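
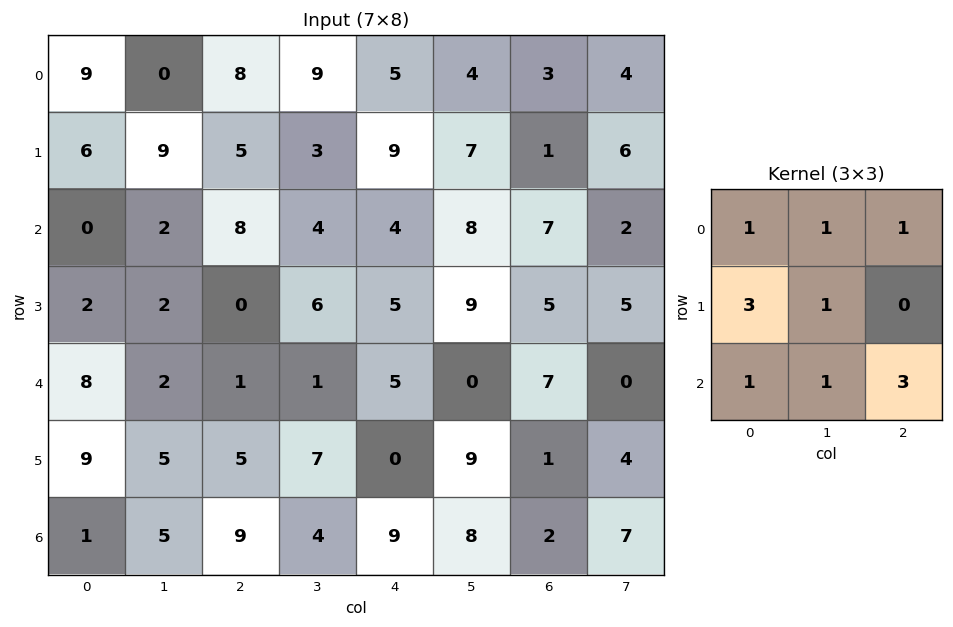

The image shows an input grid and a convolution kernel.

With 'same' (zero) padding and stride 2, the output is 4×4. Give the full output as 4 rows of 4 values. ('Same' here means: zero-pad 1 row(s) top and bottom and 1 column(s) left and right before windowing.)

42 31 65 41
23 51 73 74
36 46 62 48
15 41 37 40

Output[0,0]: The receptive field on the zero-padded input at this output position is [0 0 0 / 0 9 0 / 0 6 9]. Elementwise product with the kernel and sum: 0·1 + 0·1 + 0·1 + 0·3 + 9·1 + 0·1 + 6·1 + 9·3.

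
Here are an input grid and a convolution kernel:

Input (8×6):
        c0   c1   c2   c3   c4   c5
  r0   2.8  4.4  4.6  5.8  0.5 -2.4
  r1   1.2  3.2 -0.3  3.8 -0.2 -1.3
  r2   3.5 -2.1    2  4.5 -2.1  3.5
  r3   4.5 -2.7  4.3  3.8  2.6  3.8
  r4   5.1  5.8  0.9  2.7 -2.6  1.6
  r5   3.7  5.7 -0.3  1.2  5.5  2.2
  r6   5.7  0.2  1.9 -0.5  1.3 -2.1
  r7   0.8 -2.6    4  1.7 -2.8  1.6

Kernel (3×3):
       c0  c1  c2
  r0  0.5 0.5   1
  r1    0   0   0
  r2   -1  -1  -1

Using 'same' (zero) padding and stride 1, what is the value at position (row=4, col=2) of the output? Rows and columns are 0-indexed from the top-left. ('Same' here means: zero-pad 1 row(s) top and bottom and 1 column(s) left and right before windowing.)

The receptive field on the zero-padded input at this output position is [-2.7 4.3 3.8 / 5.8 0.9 2.7 / 5.7 -0.3 1.2]. Elementwise product with the kernel and sum: -2.7·0.5 + 4.3·0.5 + 3.8·1 + 5.7·-1 + -0.3·-1 + 1.2·-1.

-2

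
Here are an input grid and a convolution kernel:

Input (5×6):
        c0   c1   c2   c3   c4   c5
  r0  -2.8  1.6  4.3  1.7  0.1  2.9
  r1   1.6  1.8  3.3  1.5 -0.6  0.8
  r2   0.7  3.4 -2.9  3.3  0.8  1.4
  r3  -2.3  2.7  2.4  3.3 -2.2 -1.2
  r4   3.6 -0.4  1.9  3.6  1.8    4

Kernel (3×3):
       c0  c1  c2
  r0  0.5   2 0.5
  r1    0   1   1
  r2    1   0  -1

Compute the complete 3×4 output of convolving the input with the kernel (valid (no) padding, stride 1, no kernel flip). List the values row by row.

12.65 15.15 2.8 4.6
1.85 8.05 13.05 6.65
12.5 -0.75 6.75 0.15

Output[0,0]: The receptive field on the input at this output position is [-2.8 1.6 4.3 / 1.6 1.8 3.3 / 0.7 3.4 -2.9]. Elementwise product with the kernel and sum: -2.8·0.5 + 1.6·2 + 4.3·0.5 + 1.8·1 + 3.3·1 + 0.7·1 + -2.9·-1.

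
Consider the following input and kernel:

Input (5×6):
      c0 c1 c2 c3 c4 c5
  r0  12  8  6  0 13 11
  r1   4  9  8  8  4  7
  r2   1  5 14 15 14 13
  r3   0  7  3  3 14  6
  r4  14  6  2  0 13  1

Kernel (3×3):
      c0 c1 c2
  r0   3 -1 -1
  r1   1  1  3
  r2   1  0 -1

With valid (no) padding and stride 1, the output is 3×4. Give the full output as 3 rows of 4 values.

Output[0,0]: The receptive field on the input at this output position is [12 8 6 / 4 9 8 / 1 5 14]. Elementwise product with the kernel and sum: 12·3 + 8·-1 + 6·-1 + 4·1 + 9·1 + 8·3 + 1·1 + 14·-1.

46 49 33 11
40 79 72 78
12 11 50 52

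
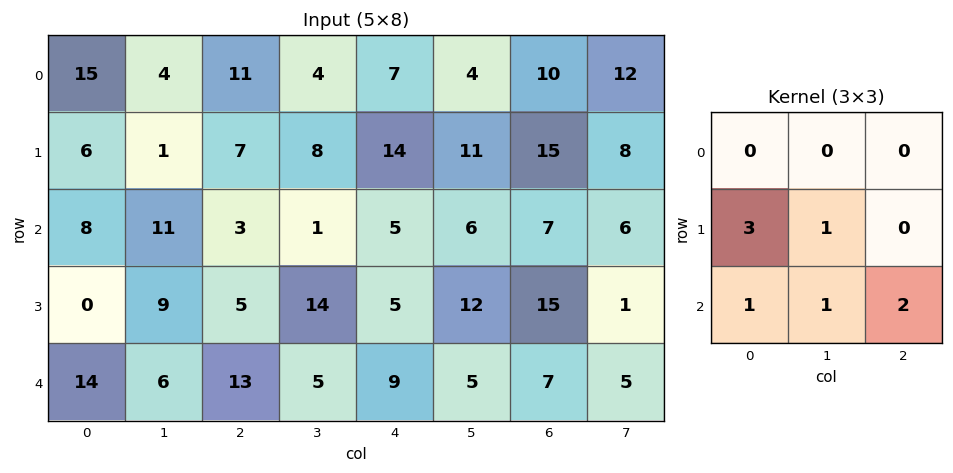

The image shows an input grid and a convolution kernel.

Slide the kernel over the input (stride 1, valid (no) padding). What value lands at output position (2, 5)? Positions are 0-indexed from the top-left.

The receptive field on the input at this output position is [6 7 6 / 12 15 1 / 5 7 5]. Elementwise product with the kernel and sum: 12·3 + 15·1 + 5·1 + 7·1 + 5·2.

73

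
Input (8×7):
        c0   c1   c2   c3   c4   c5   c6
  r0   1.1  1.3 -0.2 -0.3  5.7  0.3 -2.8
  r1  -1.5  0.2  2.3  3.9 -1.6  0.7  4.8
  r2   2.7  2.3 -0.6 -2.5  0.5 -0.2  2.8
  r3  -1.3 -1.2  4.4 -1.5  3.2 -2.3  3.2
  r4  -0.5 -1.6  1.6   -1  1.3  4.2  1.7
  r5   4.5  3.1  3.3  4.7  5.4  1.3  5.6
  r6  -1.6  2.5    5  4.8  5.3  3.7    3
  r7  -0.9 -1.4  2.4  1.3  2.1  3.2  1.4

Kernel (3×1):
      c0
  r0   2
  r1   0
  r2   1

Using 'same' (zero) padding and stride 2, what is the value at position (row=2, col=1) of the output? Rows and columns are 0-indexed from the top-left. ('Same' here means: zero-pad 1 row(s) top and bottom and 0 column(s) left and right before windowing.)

The receptive field on the zero-padded input at this output position is [4.4 / 1.6 / 3.3]. Elementwise product with the kernel and sum: 4.4·2 + 3.3·1.

12.1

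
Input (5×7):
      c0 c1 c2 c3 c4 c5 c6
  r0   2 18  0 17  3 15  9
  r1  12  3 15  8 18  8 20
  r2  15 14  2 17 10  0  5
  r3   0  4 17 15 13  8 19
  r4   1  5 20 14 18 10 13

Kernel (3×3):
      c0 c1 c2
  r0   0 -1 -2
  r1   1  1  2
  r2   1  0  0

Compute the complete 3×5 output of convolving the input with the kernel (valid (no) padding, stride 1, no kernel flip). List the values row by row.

42 14 38 26 43
0 23 12 8 -15
21 20 41 48 67

Output[0,0]: The receptive field on the input at this output position is [2 18 0 / 12 3 15 / 15 14 2]. Elementwise product with the kernel and sum: 18·-1 + 0·-2 + 12·1 + 3·1 + 15·2 + 15·1.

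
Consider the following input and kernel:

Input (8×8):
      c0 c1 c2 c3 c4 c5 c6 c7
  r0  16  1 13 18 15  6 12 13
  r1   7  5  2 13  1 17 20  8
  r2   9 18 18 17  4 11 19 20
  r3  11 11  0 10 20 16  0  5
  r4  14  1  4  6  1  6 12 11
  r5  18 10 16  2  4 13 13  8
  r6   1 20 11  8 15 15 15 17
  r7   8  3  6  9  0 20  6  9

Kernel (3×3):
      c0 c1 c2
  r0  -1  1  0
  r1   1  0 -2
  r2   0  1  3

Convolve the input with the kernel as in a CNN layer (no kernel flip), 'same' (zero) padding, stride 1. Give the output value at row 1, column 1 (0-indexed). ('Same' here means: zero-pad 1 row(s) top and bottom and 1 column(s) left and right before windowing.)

60

The receptive field on the zero-padded input at this output position is [16 1 13 / 7 5 2 / 9 18 18]. Elementwise product with the kernel and sum: 16·-1 + 1·1 + 7·1 + 2·-2 + 18·1 + 18·3.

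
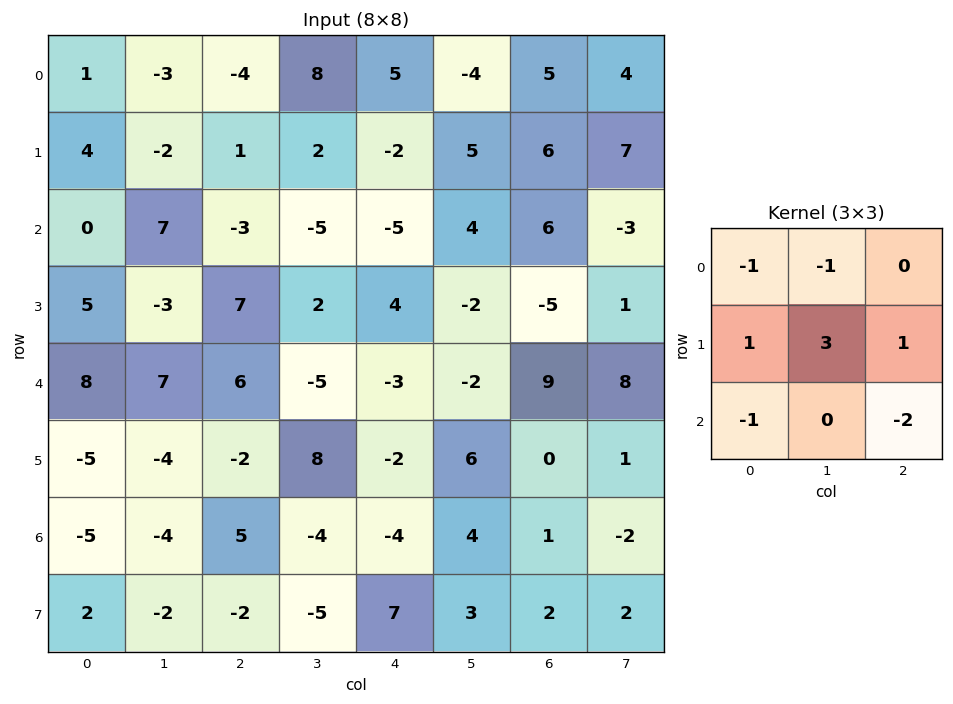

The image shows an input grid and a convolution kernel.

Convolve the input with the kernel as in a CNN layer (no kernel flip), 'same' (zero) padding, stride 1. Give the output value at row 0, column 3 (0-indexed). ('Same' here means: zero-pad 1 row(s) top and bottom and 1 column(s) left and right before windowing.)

The receptive field on the zero-padded input at this output position is [0 0 0 / -4 8 5 / 1 2 -2]. Elementwise product with the kernel and sum: 0·-1 + 0·-1 + -4·1 + 8·3 + 5·1 + 1·-1 + -2·-2.

28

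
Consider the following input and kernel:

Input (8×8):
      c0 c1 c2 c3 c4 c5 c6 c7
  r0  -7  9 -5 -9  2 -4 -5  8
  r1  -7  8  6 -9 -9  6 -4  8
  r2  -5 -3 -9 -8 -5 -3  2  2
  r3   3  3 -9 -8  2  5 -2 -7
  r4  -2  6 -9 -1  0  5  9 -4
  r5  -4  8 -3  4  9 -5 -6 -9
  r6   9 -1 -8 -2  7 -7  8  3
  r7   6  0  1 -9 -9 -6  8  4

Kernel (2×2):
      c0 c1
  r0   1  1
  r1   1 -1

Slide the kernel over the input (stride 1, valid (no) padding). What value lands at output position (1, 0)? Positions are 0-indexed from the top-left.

-1

The receptive field on the input at this output position is [-7 8 / -5 -3]. Elementwise product with the kernel and sum: -7·1 + 8·1 + -5·1 + -3·-1.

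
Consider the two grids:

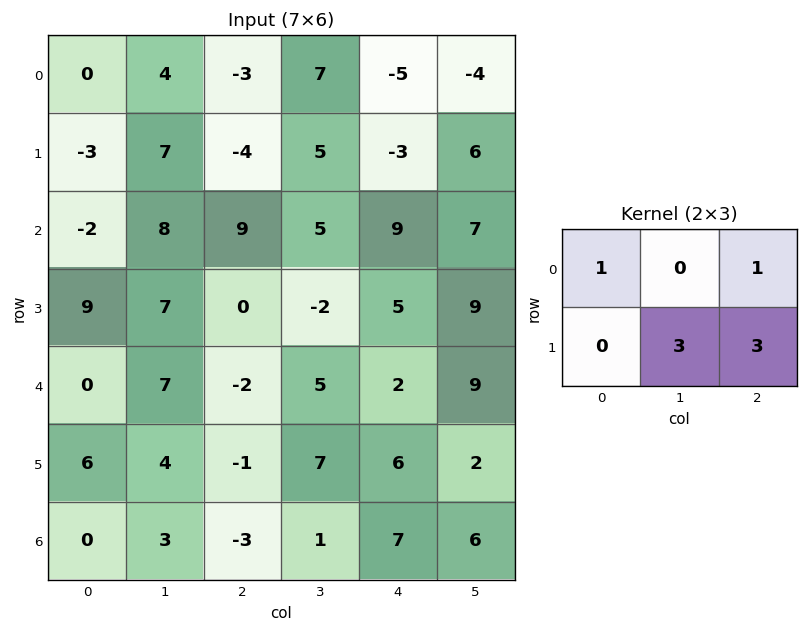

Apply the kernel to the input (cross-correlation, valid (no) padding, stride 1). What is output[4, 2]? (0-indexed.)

39

The receptive field on the input at this output position is [-2 5 2 / -1 7 6]. Elementwise product with the kernel and sum: -2·1 + 2·1 + 7·3 + 6·3.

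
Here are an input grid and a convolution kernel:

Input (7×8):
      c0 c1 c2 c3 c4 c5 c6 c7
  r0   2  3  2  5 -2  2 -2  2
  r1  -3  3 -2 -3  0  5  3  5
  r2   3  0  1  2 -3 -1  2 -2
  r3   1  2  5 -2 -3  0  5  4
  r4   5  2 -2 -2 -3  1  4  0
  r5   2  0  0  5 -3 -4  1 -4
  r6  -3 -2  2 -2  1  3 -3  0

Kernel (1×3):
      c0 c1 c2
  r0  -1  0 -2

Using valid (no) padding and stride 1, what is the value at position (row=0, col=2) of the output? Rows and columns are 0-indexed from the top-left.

The receptive field on the input at this output position is [2 5 -2]. Elementwise product with the kernel and sum: 2·-1 + -2·-2.

2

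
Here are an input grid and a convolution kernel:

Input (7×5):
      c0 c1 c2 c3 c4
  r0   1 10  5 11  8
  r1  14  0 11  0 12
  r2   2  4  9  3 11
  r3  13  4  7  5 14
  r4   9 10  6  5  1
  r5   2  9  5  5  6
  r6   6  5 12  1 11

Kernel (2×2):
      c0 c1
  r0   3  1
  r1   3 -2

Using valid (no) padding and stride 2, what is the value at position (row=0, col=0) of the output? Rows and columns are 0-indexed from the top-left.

55

The receptive field on the input at this output position is [1 10 / 14 0]. Elementwise product with the kernel and sum: 1·3 + 10·1 + 14·3 + 0·-2.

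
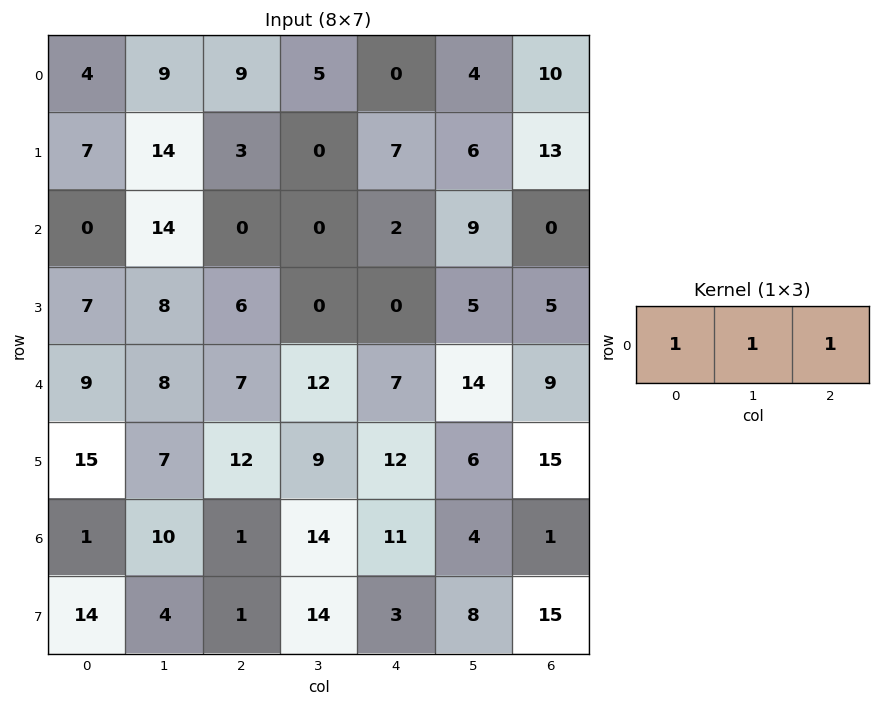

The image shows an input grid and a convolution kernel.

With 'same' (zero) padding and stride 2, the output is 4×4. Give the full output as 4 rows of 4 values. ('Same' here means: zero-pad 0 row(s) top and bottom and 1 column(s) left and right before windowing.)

Output[0,0]: The receptive field on the zero-padded input at this output position is [0 4 9]. Elementwise product with the kernel and sum: 0·1 + 4·1 + 9·1.
Output[0,1]: The receptive field on the zero-padded input at this output position is [9 9 5]. Elementwise product with the kernel and sum: 9·1 + 9·1 + 5·1.

13 23 9 14
14 14 11 9
17 27 33 23
11 25 29 5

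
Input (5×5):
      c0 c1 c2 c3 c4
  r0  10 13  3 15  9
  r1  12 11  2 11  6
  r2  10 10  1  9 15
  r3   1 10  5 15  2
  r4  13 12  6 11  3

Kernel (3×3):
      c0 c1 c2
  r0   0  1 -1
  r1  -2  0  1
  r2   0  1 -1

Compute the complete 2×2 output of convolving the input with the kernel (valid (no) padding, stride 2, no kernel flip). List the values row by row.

-3 2
18 -6

Output[0,0]: The receptive field on the input at this output position is [10 13 3 / 12 11 2 / 10 10 1]. Elementwise product with the kernel and sum: 13·1 + 3·-1 + 12·-2 + 2·1 + 10·1 + 1·-1.
Output[0,1]: The receptive field on the input at this output position is [3 15 9 / 2 11 6 / 1 9 15]. Elementwise product with the kernel and sum: 15·1 + 9·-1 + 2·-2 + 6·1 + 9·1 + 15·-1.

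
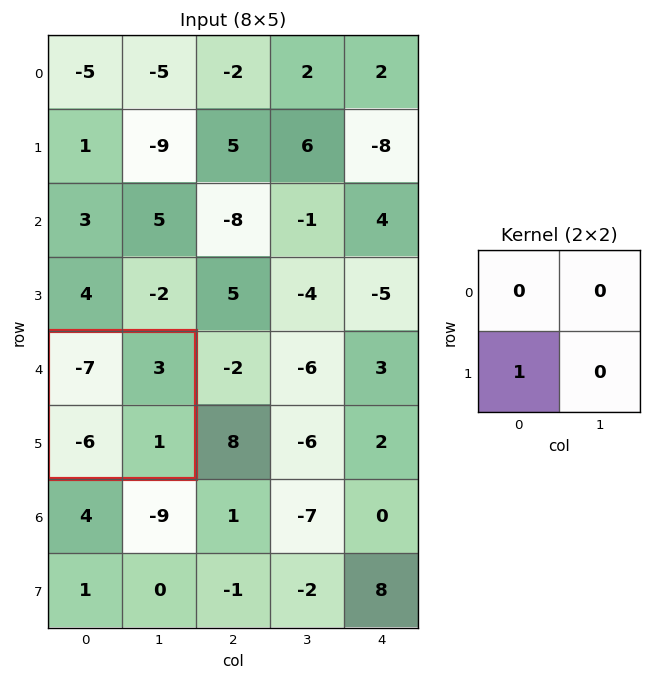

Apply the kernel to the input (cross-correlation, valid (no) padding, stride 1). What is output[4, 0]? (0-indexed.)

-6

The receptive field on the input at this output position is [-7 3 / -6 1]. Elementwise product with the kernel and sum: -6·1.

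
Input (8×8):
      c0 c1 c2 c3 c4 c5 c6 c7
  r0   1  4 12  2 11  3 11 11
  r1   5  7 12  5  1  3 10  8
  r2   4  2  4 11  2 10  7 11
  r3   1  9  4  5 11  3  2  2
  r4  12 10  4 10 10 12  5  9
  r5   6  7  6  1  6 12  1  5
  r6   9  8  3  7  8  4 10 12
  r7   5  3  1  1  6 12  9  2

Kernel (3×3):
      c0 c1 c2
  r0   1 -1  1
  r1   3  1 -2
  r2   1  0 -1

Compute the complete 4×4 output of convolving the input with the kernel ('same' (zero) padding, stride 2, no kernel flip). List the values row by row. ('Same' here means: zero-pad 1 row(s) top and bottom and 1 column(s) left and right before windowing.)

-14 22 13 -7
-7 -8 24 17
-7 30 2 33
-9 17 17 24

Output[0,0]: The receptive field on the zero-padded input at this output position is [0 0 0 / 0 1 4 / 0 5 7]. Elementwise product with the kernel and sum: 0·1 + 0·-1 + 0·1 + 0·3 + 1·1 + 4·-2 + 0·1 + 7·-1.
Output[0,1]: The receptive field on the zero-padded input at this output position is [0 0 0 / 4 12 2 / 7 12 5]. Elementwise product with the kernel and sum: 0·1 + 0·-1 + 0·1 + 4·3 + 12·1 + 2·-2 + 7·1 + 5·-1.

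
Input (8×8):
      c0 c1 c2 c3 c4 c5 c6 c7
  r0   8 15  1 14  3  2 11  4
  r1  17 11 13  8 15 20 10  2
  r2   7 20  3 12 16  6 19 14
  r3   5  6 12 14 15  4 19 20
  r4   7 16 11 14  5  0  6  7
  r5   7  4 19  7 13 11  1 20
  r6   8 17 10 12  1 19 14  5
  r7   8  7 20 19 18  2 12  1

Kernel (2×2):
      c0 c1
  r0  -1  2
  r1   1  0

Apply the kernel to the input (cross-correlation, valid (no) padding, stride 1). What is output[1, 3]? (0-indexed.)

The receptive field on the input at this output position is [8 15 / 12 16]. Elementwise product with the kernel and sum: 8·-1 + 15·2 + 12·1.

34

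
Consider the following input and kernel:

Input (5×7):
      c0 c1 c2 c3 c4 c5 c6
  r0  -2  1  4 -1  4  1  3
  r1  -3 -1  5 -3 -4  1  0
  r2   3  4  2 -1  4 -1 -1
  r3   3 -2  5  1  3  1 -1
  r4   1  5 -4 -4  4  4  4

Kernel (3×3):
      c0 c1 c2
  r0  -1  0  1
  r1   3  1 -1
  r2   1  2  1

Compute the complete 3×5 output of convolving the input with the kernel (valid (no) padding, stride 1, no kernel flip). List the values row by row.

Output[0,0]: The receptive field on the input at this output position is [-2 1 4 / -3 -1 5 / 3 4 2]. Elementwise product with the kernel and sum: -2·-1 + 4·1 + -3·3 + -1·1 + 5·-1 + 3·1 + 4·2 + 2·1.
Output[0,1]: The receptive field on the input at this output position is [1 4 -1 / -1 5 -3 / 4 2 -1]. Elementwise product with the kernel and sum: 1·-1 + -1·1 + -1·3 + 5·1 + -3·-1 + 4·1 + 2·2 + -1·1.

4 10 20 -6 -11
23 22 2 14 20
8 -14 7 13 22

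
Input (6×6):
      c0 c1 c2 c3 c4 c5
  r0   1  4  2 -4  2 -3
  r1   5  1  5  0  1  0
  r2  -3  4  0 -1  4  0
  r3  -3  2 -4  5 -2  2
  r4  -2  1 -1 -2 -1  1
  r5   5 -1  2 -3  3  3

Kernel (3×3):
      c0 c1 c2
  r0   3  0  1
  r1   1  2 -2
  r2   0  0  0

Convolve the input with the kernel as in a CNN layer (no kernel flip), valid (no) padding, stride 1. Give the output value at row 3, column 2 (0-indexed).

-17

The receptive field on the input at this output position is [-4 5 -2 / -1 -2 -1 / 2 -3 3]. Elementwise product with the kernel and sum: -4·3 + -2·1 + -1·1 + -2·2 + -1·-2.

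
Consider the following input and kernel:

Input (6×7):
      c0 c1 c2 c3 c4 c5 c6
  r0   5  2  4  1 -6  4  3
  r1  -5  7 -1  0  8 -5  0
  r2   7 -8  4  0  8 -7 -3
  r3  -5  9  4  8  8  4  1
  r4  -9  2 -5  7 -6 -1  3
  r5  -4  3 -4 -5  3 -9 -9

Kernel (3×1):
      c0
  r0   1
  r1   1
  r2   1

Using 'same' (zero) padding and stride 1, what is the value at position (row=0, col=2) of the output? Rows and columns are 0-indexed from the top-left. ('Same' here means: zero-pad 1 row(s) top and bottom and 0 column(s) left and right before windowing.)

The receptive field on the zero-padded input at this output position is [0 / 4 / -1]. Elementwise product with the kernel and sum: 0·1 + 4·1 + -1·1.

3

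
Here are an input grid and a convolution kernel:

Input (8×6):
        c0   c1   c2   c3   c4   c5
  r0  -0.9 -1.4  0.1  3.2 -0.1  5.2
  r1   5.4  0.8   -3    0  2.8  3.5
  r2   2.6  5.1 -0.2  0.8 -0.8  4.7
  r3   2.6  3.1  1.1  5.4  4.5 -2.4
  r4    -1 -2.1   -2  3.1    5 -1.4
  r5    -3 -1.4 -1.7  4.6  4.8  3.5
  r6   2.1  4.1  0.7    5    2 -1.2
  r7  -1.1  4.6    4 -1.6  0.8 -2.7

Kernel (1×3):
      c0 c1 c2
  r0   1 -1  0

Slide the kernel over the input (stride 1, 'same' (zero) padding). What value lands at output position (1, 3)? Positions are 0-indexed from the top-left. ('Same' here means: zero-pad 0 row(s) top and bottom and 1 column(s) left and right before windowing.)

-3

The receptive field on the zero-padded input at this output position is [-3 0 2.8]. Elementwise product with the kernel and sum: -3·1 + 0·-1.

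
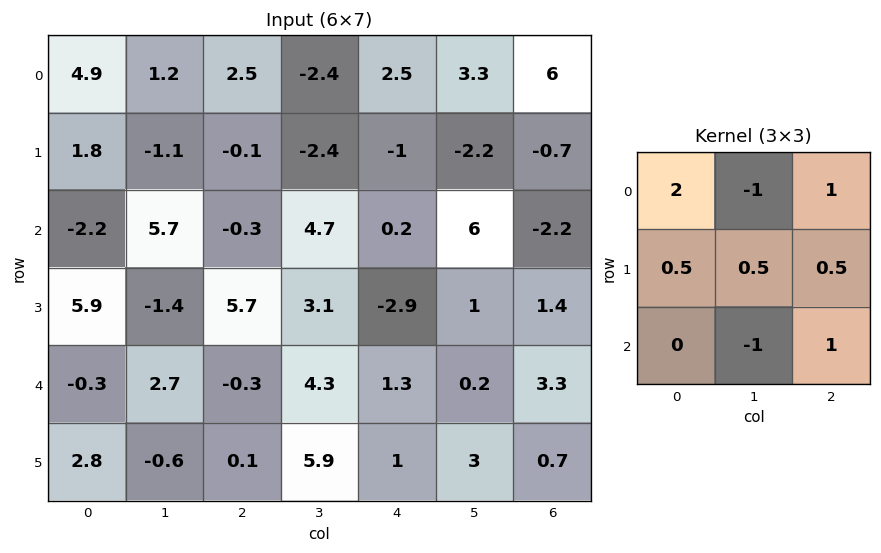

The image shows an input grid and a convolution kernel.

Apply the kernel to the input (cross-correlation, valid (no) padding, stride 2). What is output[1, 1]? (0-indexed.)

-5.15

The receptive field on the input at this output position is [-0.3 4.7 0.2 / 5.7 3.1 -2.9 / -0.3 4.3 1.3]. Elementwise product with the kernel and sum: -0.3·2 + 4.7·-1 + 0.2·1 + 5.7·0.5 + 3.1·0.5 + -2.9·0.5 + 4.3·-1 + 1.3·1.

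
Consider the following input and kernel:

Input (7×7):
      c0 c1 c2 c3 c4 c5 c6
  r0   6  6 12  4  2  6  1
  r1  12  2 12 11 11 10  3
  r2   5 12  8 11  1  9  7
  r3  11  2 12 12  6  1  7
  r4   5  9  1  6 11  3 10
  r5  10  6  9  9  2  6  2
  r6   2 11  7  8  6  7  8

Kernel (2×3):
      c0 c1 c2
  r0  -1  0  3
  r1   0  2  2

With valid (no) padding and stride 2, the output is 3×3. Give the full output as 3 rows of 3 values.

58 38 27
47 31 36
28 54 35

Output[0,0]: The receptive field on the input at this output position is [6 6 12 / 12 2 12]. Elementwise product with the kernel and sum: 6·-1 + 12·3 + 2·2 + 12·2.
Output[0,1]: The receptive field on the input at this output position is [12 4 2 / 12 11 11]. Elementwise product with the kernel and sum: 12·-1 + 2·3 + 11·2 + 11·2.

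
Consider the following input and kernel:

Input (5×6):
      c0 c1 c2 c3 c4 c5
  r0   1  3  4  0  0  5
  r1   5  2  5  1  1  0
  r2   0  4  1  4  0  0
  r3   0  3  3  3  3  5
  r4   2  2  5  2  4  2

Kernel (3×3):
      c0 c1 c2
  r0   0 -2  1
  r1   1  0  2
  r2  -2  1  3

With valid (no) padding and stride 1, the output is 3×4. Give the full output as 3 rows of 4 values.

Output[0,0]: The receptive field on the input at this output position is [1 3 4 / 5 2 5 / 0 4 1]. Elementwise product with the kernel and sum: 3·-2 + 4·1 + 5·1 + 5·2 + 0·-2 + 4·1 + 1·3.

20 1 9 -2
15 9 6 14
12 18 5 19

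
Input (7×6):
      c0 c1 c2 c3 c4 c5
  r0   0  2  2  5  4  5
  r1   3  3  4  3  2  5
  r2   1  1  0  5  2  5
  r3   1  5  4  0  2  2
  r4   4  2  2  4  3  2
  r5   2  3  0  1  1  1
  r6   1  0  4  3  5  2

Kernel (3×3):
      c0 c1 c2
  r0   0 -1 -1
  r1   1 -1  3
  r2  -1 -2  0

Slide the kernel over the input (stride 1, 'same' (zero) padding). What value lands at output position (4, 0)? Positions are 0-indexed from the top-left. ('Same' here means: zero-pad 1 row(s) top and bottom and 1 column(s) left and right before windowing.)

The receptive field on the zero-padded input at this output position is [0 1 5 / 0 4 2 / 0 2 3]. Elementwise product with the kernel and sum: 1·-1 + 5·-1 + 0·1 + 4·-1 + 2·3 + 0·-1 + 2·-2.

-8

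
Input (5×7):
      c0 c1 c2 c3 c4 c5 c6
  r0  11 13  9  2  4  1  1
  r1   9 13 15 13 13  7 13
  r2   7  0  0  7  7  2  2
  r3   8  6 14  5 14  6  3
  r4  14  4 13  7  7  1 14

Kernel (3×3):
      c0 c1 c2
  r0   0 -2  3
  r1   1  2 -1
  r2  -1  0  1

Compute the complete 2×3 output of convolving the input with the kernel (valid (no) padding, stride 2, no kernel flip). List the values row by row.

14 43 10
5 11 32

Output[0,0]: The receptive field on the input at this output position is [11 13 9 / 9 13 15 / 7 0 0]. Elementwise product with the kernel and sum: 13·-2 + 9·3 + 9·1 + 13·2 + 15·-1 + 7·-1 + 0·1.
Output[0,1]: The receptive field on the input at this output position is [9 2 4 / 15 13 13 / 0 7 7]. Elementwise product with the kernel and sum: 2·-2 + 4·3 + 15·1 + 13·2 + 13·-1 + 0·-1 + 7·1.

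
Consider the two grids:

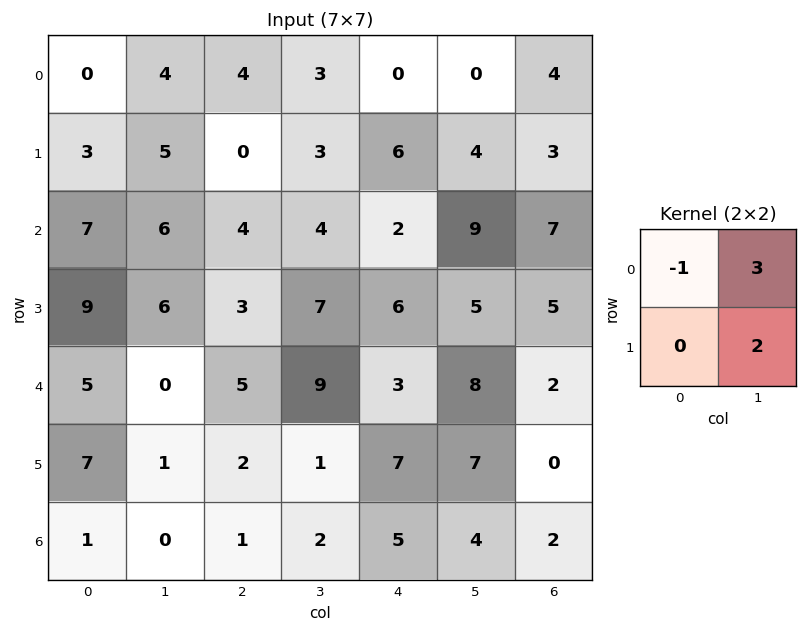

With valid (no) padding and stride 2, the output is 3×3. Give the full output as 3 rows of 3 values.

Output[0,0]: The receptive field on the input at this output position is [0 4 / 3 5]. Elementwise product with the kernel and sum: 0·-1 + 4·3 + 5·2.
Output[0,1]: The receptive field on the input at this output position is [4 3 / 0 3]. Elementwise product with the kernel and sum: 4·-1 + 3·3 + 3·2.

22 11 8
23 22 35
-3 24 35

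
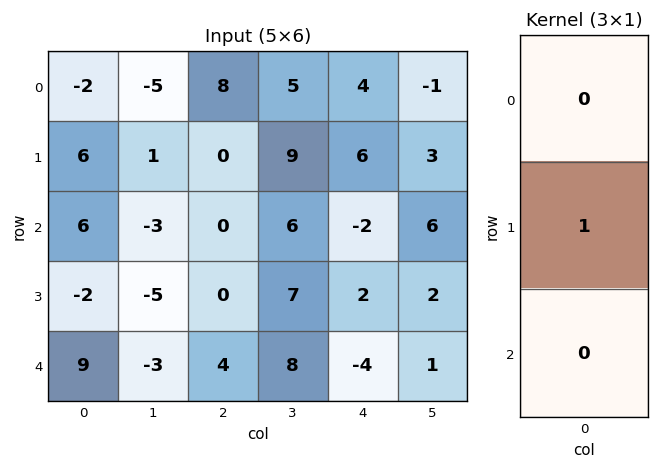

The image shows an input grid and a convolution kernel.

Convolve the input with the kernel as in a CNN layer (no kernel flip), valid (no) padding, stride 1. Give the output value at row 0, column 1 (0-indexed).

The receptive field on the input at this output position is [-5 / 1 / -3]. Elementwise product with the kernel and sum: 1·1.

1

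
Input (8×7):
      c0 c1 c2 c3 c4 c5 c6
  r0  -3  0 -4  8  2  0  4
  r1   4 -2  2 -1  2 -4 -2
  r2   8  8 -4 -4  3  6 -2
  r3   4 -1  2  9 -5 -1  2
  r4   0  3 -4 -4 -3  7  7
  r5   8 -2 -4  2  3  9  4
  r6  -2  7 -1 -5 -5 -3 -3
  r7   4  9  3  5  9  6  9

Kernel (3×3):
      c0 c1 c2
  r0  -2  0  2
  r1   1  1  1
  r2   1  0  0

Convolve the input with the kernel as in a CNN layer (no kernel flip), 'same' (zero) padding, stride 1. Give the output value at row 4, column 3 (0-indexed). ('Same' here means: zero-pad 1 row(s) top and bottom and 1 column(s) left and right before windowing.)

-29

The receptive field on the zero-padded input at this output position is [2 9 -5 / -4 -4 -3 / -4 2 3]. Elementwise product with the kernel and sum: 2·-2 + -5·2 + -4·1 + -4·1 + -3·1 + -4·1.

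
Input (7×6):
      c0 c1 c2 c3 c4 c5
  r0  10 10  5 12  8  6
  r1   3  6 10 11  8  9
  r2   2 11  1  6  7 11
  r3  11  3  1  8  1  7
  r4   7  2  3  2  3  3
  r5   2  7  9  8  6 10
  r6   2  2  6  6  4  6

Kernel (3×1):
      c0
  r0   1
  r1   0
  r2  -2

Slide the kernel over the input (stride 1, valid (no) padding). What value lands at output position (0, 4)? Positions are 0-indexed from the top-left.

The receptive field on the input at this output position is [8 / 8 / 7]. Elementwise product with the kernel and sum: 8·1 + 7·-2.

-6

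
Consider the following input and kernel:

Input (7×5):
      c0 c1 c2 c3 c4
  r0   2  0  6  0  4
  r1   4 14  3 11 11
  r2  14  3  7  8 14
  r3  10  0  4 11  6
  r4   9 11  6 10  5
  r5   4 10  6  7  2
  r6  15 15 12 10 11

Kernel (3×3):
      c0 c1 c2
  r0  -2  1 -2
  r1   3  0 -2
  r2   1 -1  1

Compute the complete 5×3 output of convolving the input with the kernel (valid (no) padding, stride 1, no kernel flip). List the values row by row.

8 30 -20
42 -47 -25
-13 -22 -33
-13 6 0
-7 -7 15

Output[0,0]: The receptive field on the input at this output position is [2 0 6 / 4 14 3 / 14 3 7]. Elementwise product with the kernel and sum: 2·-2 + 0·1 + 6·-2 + 4·3 + 3·-2 + 14·1 + 3·-1 + 7·1.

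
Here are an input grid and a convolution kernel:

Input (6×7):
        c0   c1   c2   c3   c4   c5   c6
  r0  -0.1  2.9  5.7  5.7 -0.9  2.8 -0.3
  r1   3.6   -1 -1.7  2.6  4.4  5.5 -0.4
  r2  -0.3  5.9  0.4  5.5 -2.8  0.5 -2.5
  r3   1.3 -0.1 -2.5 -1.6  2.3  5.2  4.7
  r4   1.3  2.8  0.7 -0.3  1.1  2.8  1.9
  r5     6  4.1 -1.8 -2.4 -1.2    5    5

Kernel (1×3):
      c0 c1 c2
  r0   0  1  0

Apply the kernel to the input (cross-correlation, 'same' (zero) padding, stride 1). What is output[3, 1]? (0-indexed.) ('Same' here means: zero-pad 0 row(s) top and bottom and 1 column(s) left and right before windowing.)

-0.1

The receptive field on the zero-padded input at this output position is [1.3 -0.1 -2.5]. Elementwise product with the kernel and sum: -0.1·1.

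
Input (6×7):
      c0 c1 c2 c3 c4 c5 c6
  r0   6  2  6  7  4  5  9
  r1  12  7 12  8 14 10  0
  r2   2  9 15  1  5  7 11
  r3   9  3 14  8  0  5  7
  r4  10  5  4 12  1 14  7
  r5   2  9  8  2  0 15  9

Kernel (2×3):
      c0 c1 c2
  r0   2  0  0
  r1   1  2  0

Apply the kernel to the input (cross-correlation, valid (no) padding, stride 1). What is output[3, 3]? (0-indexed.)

The receptive field on the input at this output position is [8 0 5 / 12 1 14]. Elementwise product with the kernel and sum: 8·2 + 12·1 + 1·2.

30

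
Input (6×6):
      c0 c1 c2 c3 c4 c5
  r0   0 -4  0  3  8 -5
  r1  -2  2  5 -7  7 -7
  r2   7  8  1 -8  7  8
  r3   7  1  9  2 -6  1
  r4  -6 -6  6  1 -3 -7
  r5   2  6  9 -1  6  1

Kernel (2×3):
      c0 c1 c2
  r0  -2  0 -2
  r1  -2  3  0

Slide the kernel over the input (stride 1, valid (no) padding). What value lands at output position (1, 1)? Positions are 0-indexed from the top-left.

-3

The receptive field on the input at this output position is [2 5 -7 / 8 1 -8]. Elementwise product with the kernel and sum: 2·-2 + -7·-2 + 8·-2 + 1·3.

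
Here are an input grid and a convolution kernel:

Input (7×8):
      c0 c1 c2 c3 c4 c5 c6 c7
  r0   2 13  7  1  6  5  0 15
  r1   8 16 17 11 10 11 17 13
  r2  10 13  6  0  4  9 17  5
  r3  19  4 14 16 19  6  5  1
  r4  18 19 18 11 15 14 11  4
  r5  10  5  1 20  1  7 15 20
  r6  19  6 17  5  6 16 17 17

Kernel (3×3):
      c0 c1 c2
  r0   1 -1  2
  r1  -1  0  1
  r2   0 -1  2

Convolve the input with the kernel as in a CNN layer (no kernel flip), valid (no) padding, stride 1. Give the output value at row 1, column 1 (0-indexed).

26

The receptive field on the input at this output position is [16 17 11 / 13 6 0 / 4 14 16]. Elementwise product with the kernel and sum: 16·1 + 17·-1 + 11·2 + 13·-1 + 0·1 + 14·-1 + 16·2.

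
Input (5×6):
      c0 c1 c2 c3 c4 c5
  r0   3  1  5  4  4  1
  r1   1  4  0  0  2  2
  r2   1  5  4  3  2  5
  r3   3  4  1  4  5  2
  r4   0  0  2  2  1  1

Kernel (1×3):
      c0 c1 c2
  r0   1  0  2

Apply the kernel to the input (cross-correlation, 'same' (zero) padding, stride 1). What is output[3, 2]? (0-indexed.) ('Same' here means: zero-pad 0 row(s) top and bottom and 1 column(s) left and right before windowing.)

12

The receptive field on the zero-padded input at this output position is [4 1 4]. Elementwise product with the kernel and sum: 4·1 + 4·2.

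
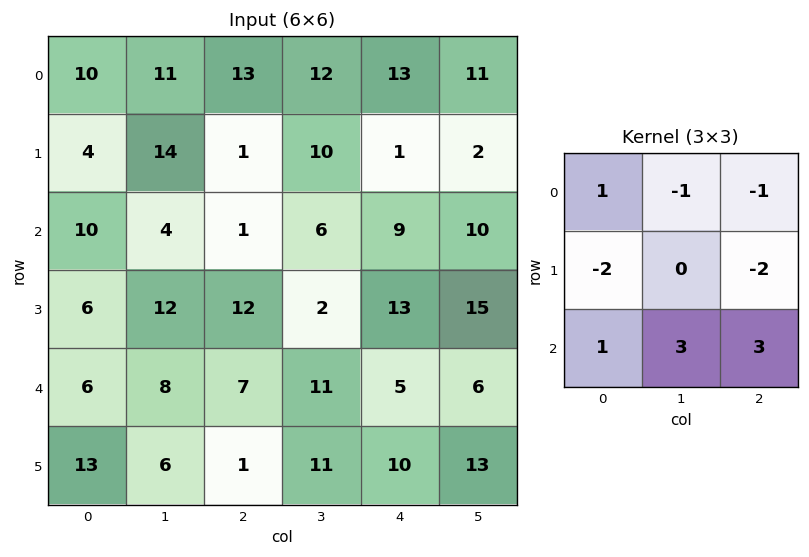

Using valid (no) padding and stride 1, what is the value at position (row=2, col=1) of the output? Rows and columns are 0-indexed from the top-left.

The receptive field on the input at this output position is [4 1 6 / 12 12 2 / 8 7 11]. Elementwise product with the kernel and sum: 4·1 + 1·-1 + 6·-1 + 12·-2 + 2·-2 + 8·1 + 7·3 + 11·3.

31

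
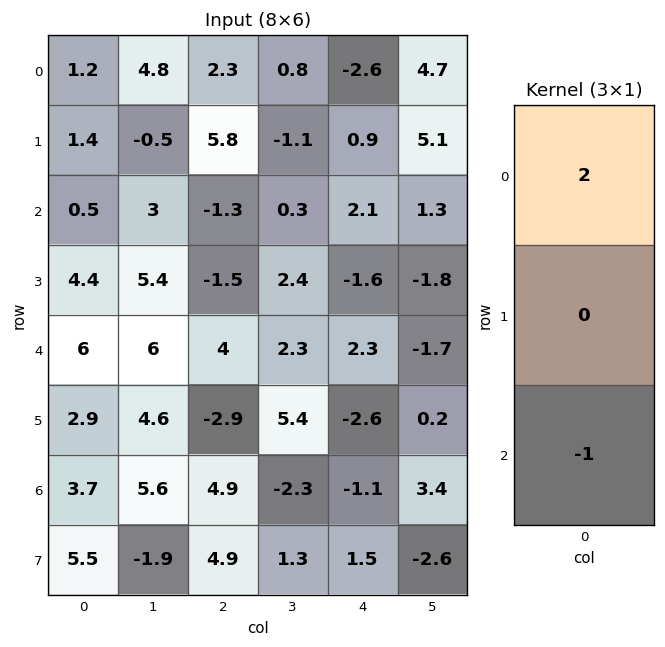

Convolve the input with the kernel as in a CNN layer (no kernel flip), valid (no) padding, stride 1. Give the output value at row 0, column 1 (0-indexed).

6.6

The receptive field on the input at this output position is [4.8 / -0.5 / 3]. Elementwise product with the kernel and sum: 4.8·2 + 3·-1.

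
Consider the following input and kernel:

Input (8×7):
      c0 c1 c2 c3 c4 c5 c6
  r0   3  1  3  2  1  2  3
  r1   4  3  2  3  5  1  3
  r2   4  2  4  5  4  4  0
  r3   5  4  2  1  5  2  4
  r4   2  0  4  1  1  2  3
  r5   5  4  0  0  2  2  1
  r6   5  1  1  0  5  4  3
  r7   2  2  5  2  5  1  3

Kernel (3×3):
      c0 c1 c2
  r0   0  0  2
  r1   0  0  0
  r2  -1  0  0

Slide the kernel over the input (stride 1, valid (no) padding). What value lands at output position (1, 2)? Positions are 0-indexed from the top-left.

8

The receptive field on the input at this output position is [2 3 5 / 4 5 4 / 2 1 5]. Elementwise product with the kernel and sum: 5·2 + 2·-1.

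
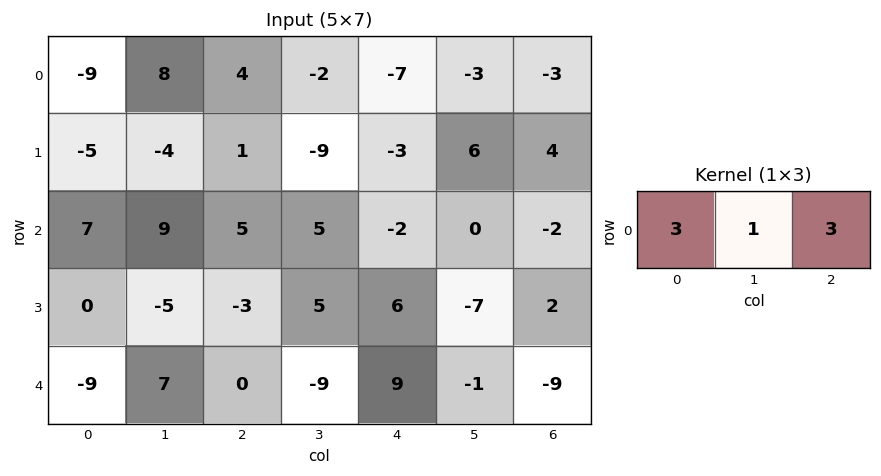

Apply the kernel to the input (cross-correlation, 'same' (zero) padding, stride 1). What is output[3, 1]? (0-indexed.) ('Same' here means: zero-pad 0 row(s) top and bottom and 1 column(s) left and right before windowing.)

The receptive field on the zero-padded input at this output position is [0 -5 -3]. Elementwise product with the kernel and sum: 0·3 + -5·1 + -3·3.

-14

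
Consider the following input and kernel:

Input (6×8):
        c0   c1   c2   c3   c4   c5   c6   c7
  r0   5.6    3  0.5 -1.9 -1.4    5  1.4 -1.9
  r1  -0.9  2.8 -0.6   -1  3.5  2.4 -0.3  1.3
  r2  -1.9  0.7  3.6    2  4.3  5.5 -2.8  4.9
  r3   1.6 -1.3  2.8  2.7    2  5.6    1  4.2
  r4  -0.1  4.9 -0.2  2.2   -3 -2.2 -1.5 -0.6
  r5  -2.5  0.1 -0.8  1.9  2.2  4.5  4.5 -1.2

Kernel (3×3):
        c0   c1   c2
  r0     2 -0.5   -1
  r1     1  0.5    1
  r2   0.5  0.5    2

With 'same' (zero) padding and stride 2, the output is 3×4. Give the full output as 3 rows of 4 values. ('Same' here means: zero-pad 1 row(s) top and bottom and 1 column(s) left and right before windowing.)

Output[0,0]: The receptive field on the zero-padded input at this output position is [0 0 0 / 0 5.6 3 / 0 -0.9 2.8]. Elementwise product with the kernel and sum: 0·2 + 0·-0.5 + 0·-1 + 0·1 + 5.6·0.5 + 3·1 + 0·0.5 + -0.9·0.5 + 2.8·2.
Output[0,1]: The receptive field on the zero-padded input at this output position is [0 0 0 / 3 0.5 -1.9 / 2.8 -0.6 -1]. Elementwise product with the kernel and sum: 0·2 + 0·-0.5 + 0·-1 + 3·1 + 0.5·0.5 + -1.9·1 + 2.8·0.5 + -0.6·0.5 + -1·2.

10.95 0.45 8.45 7.45
-4.4 17.55 17.05 24.35
4.3 3.75 8.35 5.05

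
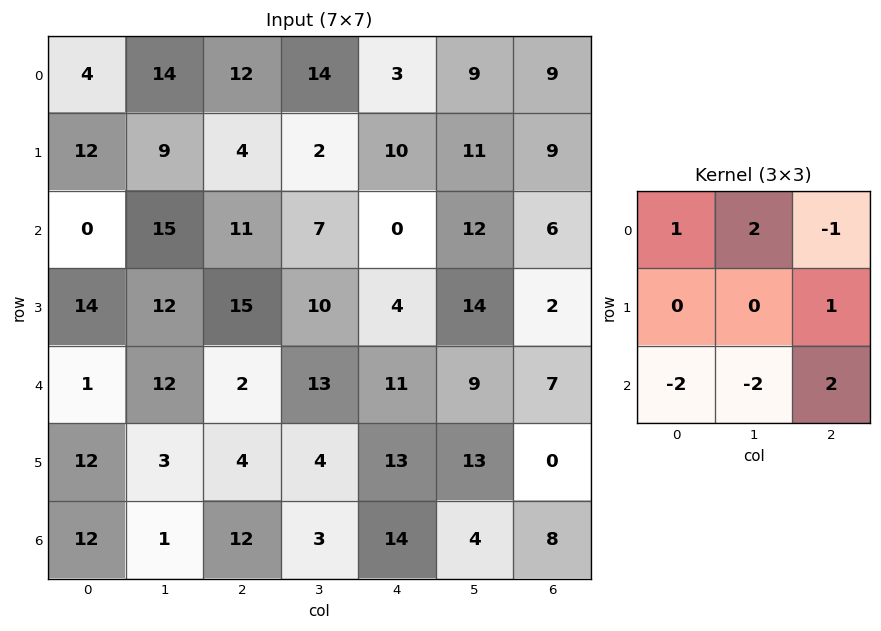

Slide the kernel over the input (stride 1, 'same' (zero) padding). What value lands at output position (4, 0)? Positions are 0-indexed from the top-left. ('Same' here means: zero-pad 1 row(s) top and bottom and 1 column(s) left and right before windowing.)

10

The receptive field on the zero-padded input at this output position is [0 14 12 / 0 1 12 / 0 12 3]. Elementwise product with the kernel and sum: 0·1 + 14·2 + 12·-1 + 12·1 + 0·-2 + 12·-2 + 3·2.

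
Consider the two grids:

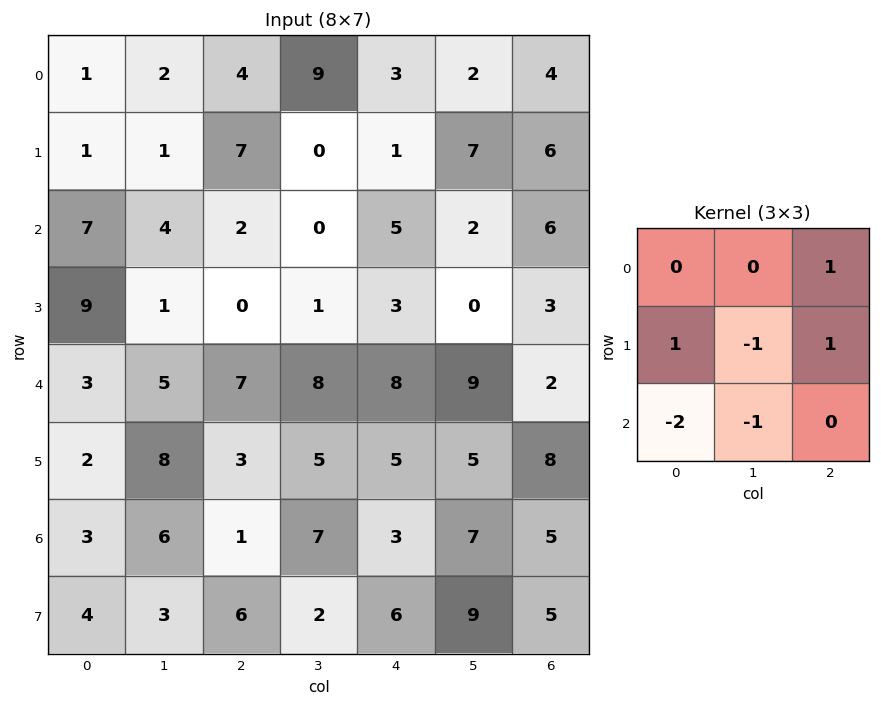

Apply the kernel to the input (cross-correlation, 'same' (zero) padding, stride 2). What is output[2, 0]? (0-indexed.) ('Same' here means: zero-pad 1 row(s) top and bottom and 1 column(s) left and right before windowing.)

The receptive field on the zero-padded input at this output position is [0 9 1 / 0 3 5 / 0 2 8]. Elementwise product with the kernel and sum: 1·1 + 0·1 + 3·-1 + 5·1 + 0·-2 + 2·-1.

1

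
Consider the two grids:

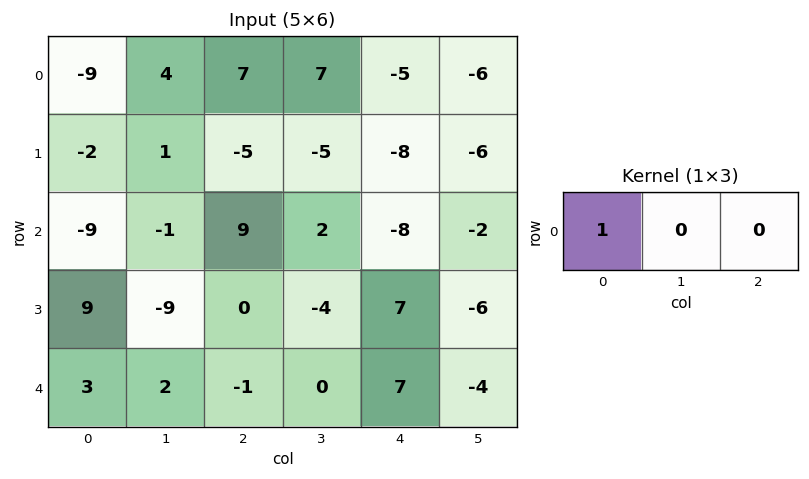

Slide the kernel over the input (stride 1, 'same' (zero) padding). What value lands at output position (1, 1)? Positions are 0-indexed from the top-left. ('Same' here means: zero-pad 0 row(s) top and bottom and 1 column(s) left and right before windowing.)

-2

The receptive field on the zero-padded input at this output position is [-2 1 -5]. Elementwise product with the kernel and sum: -2·1.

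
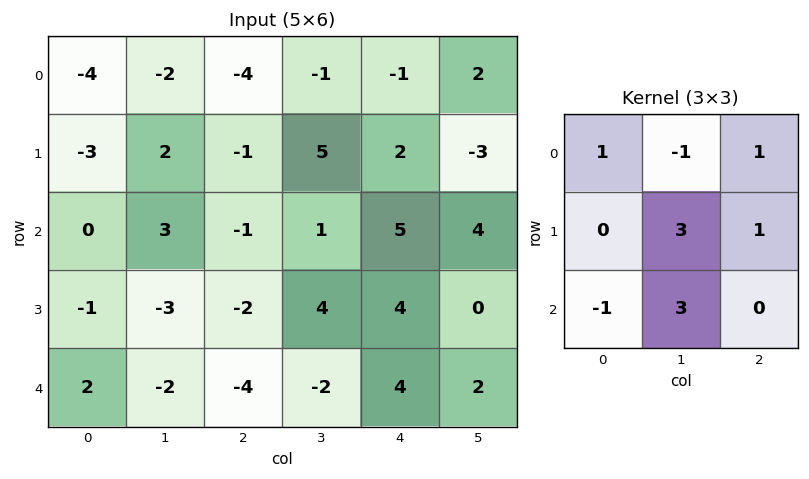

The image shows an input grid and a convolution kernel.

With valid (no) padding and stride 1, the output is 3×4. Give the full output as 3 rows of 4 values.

Output[0,0]: The receptive field on the input at this output position is [-4 -2 -4 / -3 2 -1 / 0 3 -1]. Elementwise product with the kernel and sum: -4·1 + -2·-1 + -4·1 + 2·3 + -1·1 + 0·-1 + 3·3.

8 -3 17 19
-6 3 18 27
-23 -7 17 26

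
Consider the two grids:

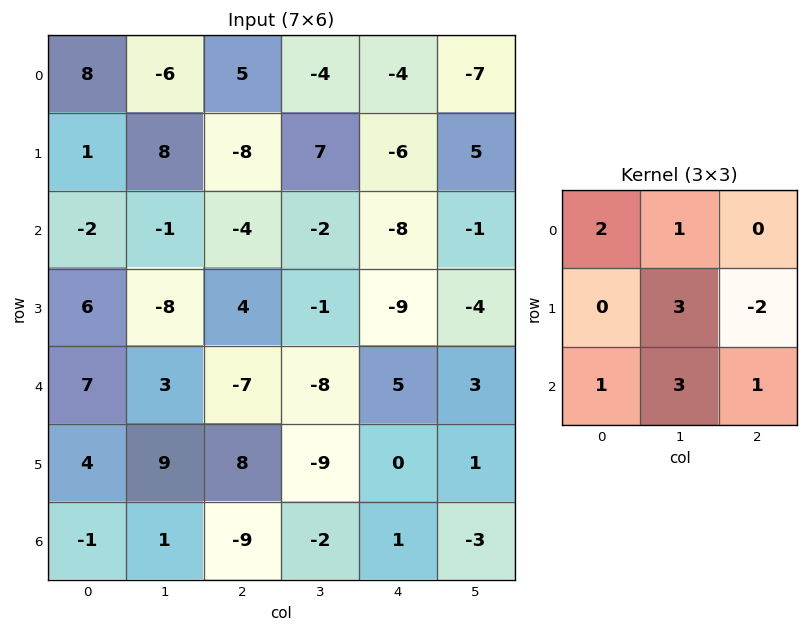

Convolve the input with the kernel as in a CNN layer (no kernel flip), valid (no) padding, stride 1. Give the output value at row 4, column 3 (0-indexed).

-15

The receptive field on the input at this output position is [-8 5 3 / -9 0 1 / -2 1 -3]. Elementwise product with the kernel and sum: -8·2 + 5·1 + 0·3 + 1·-2 + -2·1 + 1·3 + -3·1.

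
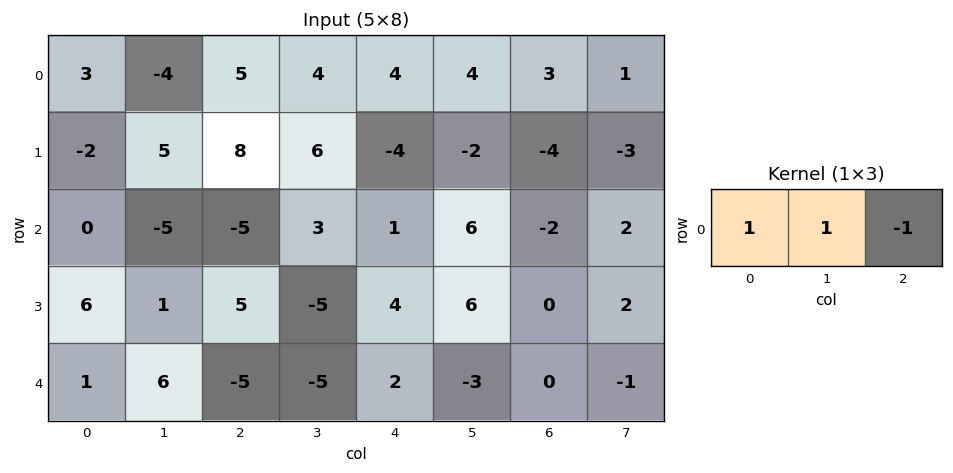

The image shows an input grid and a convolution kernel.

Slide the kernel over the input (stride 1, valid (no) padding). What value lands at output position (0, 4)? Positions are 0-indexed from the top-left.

5

The receptive field on the input at this output position is [4 4 3]. Elementwise product with the kernel and sum: 4·1 + 4·1 + 3·-1.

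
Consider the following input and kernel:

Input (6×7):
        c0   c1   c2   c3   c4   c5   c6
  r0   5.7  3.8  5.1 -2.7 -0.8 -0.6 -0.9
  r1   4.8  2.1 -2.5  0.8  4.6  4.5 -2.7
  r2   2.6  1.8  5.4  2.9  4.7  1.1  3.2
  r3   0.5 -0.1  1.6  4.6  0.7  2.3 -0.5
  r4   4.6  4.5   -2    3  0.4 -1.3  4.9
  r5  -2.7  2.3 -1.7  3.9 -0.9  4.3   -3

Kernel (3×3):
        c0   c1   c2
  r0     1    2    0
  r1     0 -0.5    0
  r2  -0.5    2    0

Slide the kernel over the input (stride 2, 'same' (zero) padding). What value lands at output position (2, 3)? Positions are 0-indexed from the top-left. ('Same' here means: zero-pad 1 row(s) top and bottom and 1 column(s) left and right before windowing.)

The receptive field on the zero-padded input at this output position is [2.3 -0.5 0 / -1.3 4.9 0 / 4.3 -3 0]. Elementwise product with the kernel and sum: 2.3·1 + -0.5·2 + 4.9·-0.5 + 4.3·-0.5 + -3·2.

-9.3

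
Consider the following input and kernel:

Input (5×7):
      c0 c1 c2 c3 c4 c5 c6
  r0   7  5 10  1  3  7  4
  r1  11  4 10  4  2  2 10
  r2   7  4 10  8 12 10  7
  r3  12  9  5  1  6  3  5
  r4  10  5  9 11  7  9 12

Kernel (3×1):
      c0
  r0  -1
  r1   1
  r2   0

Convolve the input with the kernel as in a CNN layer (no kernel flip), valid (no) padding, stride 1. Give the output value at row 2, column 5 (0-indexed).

The receptive field on the input at this output position is [10 / 3 / 9]. Elementwise product with the kernel and sum: 10·-1 + 3·1.

-7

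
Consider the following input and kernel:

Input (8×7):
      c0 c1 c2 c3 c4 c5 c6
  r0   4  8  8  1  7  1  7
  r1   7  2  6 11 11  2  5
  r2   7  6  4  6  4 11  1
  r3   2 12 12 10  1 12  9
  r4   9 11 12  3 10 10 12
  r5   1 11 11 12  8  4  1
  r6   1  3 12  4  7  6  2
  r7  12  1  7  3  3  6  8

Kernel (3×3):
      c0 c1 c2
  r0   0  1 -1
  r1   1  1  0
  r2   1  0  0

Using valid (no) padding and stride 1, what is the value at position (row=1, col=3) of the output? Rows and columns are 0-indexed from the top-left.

The receptive field on the input at this output position is [11 11 2 / 6 4 11 / 10 1 12]. Elementwise product with the kernel and sum: 11·1 + 2·-1 + 6·1 + 4·1 + 10·1.

29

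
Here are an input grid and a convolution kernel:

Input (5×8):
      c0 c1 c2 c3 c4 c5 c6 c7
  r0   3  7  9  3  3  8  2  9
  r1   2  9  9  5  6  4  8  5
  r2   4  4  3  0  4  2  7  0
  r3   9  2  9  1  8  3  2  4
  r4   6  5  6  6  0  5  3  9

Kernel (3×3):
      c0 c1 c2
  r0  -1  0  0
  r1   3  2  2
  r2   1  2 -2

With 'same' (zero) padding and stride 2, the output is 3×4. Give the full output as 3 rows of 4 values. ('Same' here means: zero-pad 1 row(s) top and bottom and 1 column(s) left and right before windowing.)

6 62 40 56
30 27 18 15
22 37 27 36

Output[0,0]: The receptive field on the zero-padded input at this output position is [0 0 0 / 0 3 7 / 0 2 9]. Elementwise product with the kernel and sum: 0·-1 + 0·3 + 3·2 + 7·2 + 0·1 + 2·2 + 9·-2.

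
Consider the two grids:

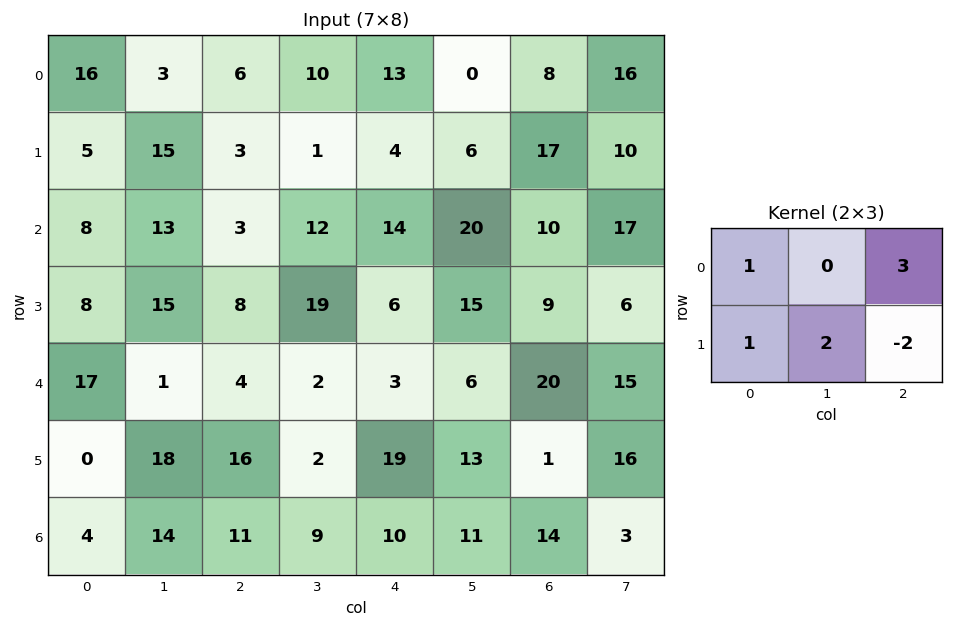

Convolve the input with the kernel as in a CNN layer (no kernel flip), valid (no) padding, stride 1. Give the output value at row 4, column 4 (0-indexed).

106

The receptive field on the input at this output position is [3 6 20 / 19 13 1]. Elementwise product with the kernel and sum: 3·1 + 20·3 + 19·1 + 13·2 + 1·-2.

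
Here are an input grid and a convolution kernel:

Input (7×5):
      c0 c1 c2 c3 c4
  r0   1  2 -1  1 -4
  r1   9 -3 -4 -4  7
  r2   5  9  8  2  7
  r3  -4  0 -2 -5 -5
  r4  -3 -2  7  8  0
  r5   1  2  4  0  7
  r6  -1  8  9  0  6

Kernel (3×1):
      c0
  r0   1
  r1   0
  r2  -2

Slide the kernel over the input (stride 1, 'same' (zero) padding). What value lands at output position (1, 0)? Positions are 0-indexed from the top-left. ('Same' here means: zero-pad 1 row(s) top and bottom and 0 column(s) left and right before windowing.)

The receptive field on the zero-padded input at this output position is [1 / 9 / 5]. Elementwise product with the kernel and sum: 1·1 + 5·-2.

-9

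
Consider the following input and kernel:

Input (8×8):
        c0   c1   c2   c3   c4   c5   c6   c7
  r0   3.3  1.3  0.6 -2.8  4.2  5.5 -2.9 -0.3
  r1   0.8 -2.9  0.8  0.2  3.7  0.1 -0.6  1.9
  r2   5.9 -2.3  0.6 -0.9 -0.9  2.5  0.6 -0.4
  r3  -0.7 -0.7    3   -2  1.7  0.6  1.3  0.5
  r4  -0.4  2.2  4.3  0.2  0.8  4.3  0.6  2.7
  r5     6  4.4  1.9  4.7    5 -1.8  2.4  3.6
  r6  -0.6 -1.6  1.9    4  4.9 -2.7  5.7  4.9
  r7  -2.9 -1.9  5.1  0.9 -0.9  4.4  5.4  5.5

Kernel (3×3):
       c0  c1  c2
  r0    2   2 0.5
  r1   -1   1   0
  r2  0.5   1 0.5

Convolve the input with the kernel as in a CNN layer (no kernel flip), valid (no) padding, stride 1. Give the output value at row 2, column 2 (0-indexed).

-3.3

The receptive field on the input at this output position is [0.6 -0.9 -0.9 / 3 -2 1.7 / 4.3 0.2 0.8]. Elementwise product with the kernel and sum: 0.6·2 + -0.9·2 + -0.9·0.5 + 3·-1 + -2·1 + 4.3·0.5 + 0.2·1 + 0.8·0.5.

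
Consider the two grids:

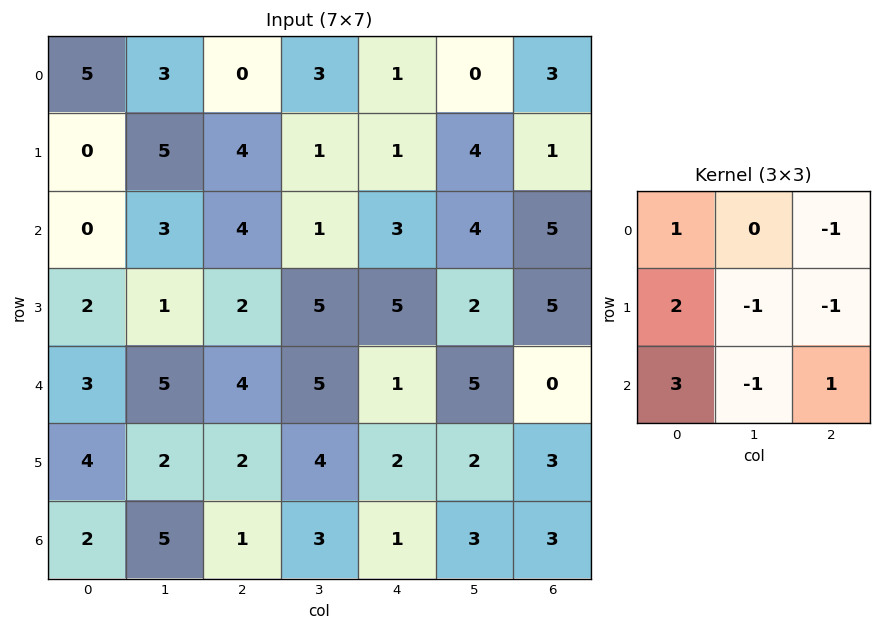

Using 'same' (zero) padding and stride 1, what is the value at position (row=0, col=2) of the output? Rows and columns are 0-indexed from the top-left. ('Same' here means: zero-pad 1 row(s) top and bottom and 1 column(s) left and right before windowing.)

The receptive field on the zero-padded input at this output position is [0 0 0 / 3 0 3 / 5 4 1]. Elementwise product with the kernel and sum: 0·1 + 0·-1 + 3·2 + 0·-1 + 3·-1 + 5·3 + 4·-1 + 1·1.

15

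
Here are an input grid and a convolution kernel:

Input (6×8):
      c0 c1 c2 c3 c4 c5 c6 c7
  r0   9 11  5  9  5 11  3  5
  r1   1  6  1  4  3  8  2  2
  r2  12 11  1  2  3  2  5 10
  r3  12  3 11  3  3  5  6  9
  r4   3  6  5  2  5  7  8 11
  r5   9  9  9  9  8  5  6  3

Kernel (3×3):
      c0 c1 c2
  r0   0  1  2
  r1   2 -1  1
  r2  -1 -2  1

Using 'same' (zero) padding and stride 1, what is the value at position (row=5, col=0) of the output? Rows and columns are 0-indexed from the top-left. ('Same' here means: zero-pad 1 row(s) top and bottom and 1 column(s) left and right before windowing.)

The receptive field on the zero-padded input at this output position is [0 3 6 / 0 9 9 / 0 0 0]. Elementwise product with the kernel and sum: 3·1 + 6·2 + 0·2 + 9·-1 + 9·1 + 0·-1 + 0·-2 + 0·1.

15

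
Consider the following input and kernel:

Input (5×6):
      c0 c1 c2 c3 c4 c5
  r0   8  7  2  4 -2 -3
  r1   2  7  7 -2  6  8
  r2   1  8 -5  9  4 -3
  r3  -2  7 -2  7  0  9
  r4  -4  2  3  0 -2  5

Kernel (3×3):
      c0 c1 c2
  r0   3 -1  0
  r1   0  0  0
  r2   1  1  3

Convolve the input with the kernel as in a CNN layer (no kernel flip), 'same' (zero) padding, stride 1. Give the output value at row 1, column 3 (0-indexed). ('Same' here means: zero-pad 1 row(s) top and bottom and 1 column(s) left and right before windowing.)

The receptive field on the zero-padded input at this output position is [2 4 -2 / 7 -2 6 / -5 9 4]. Elementwise product with the kernel and sum: 2·3 + 4·-1 + -5·1 + 9·1 + 4·3.

18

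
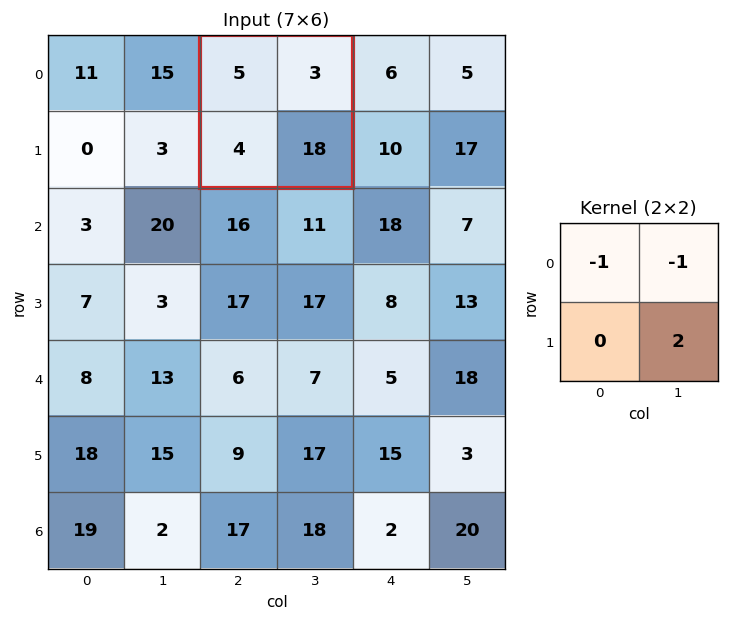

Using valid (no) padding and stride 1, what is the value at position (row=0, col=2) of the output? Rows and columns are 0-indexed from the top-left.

28

The receptive field on the input at this output position is [5 3 / 4 18]. Elementwise product with the kernel and sum: 5·-1 + 3·-1 + 18·2.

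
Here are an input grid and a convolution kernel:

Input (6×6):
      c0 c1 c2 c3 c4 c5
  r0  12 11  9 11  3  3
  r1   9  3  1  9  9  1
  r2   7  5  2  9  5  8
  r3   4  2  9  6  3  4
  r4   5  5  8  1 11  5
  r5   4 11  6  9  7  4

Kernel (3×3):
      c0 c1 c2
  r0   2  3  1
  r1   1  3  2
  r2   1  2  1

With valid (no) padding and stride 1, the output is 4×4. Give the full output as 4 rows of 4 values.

105 102 125 99
71 73 101 102
82 88 90 92
91 100 103 96

Output[0,0]: The receptive field on the input at this output position is [12 11 9 / 9 3 1 / 7 5 2]. Elementwise product with the kernel and sum: 12·2 + 11·3 + 9·1 + 9·1 + 3·3 + 1·2 + 7·1 + 5·2 + 2·1.
Output[0,1]: The receptive field on the input at this output position is [11 9 11 / 3 1 9 / 5 2 9]. Elementwise product with the kernel and sum: 11·2 + 9·3 + 11·1 + 3·1 + 1·3 + 9·2 + 5·1 + 2·2 + 9·1.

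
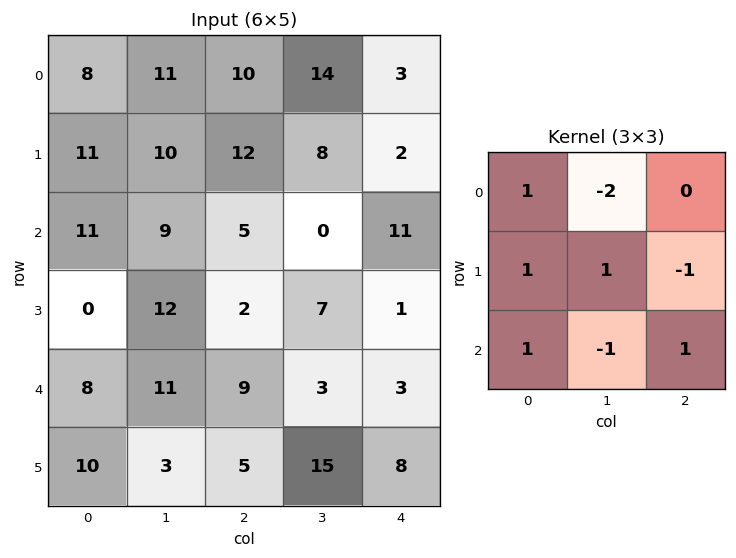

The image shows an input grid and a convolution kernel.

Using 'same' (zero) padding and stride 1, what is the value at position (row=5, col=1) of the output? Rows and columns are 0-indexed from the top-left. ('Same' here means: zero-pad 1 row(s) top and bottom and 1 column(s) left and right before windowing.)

-6

The receptive field on the zero-padded input at this output position is [8 11 9 / 10 3 5 / 0 0 0]. Elementwise product with the kernel and sum: 8·1 + 11·-2 + 10·1 + 3·1 + 5·-1 + 0·1 + 0·-1 + 0·1.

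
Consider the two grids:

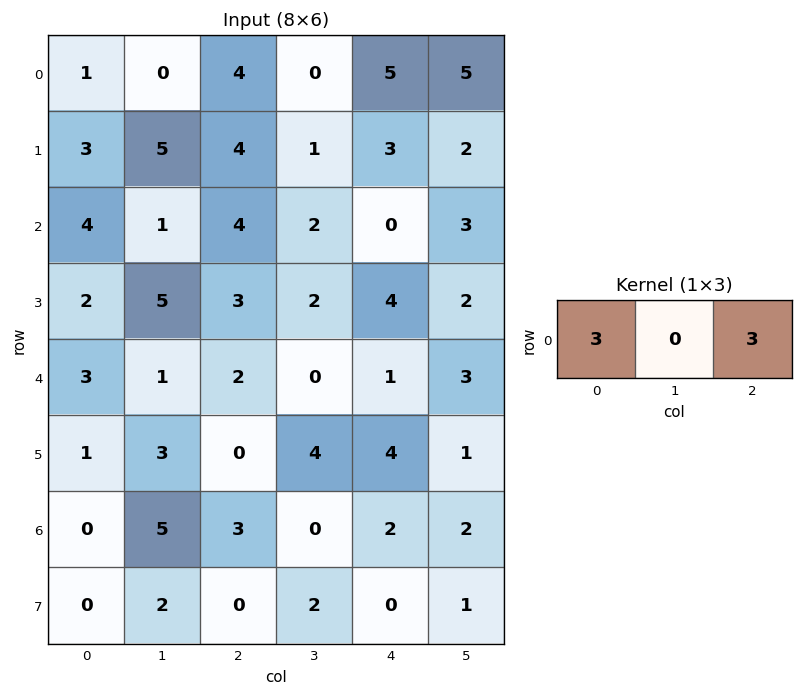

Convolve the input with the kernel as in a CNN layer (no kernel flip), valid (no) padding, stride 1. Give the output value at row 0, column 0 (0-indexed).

15

The receptive field on the input at this output position is [1 0 4]. Elementwise product with the kernel and sum: 1·3 + 4·3.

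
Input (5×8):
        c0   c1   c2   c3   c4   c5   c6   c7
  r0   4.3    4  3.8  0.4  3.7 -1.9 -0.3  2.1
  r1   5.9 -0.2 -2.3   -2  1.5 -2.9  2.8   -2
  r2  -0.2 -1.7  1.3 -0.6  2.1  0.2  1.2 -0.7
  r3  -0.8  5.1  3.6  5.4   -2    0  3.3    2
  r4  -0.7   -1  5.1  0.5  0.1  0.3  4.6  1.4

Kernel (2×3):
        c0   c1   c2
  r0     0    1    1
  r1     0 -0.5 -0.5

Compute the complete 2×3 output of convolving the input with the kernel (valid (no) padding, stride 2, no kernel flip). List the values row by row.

9.05 4.35 -2.15
-4.75 -0.2 -0.25

Output[0,0]: The receptive field on the input at this output position is [4.3 4 3.8 / 5.9 -0.2 -2.3]. Elementwise product with the kernel and sum: 4·1 + 3.8·1 + -0.2·-0.5 + -2.3·-0.5.
Output[0,1]: The receptive field on the input at this output position is [3.8 0.4 3.7 / -2.3 -2 1.5]. Elementwise product with the kernel and sum: 0.4·1 + 3.7·1 + -2·-0.5 + 1.5·-0.5.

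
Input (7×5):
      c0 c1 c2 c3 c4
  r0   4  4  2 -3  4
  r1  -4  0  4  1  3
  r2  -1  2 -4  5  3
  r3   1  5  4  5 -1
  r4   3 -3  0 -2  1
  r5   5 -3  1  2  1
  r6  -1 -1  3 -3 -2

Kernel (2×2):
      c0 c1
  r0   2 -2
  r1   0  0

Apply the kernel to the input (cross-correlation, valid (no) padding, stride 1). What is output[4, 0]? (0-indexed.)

The receptive field on the input at this output position is [3 -3 / 5 -3]. Elementwise product with the kernel and sum: 3·2 + -3·-2.

12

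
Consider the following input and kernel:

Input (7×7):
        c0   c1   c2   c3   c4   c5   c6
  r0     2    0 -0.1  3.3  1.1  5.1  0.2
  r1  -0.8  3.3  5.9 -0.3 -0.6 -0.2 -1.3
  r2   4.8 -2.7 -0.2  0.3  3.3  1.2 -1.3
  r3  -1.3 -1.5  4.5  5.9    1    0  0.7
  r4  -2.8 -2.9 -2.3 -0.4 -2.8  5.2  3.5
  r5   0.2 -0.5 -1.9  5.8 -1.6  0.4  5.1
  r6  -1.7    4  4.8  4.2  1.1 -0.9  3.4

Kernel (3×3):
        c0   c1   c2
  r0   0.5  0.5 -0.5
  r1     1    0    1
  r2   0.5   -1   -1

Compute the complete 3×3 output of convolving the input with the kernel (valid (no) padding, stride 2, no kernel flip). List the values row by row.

11.45 2.65 2.85
8.15 5.95 -5.5
-13.05 -6.35 1

Output[0,0]: The receptive field on the input at this output position is [2 0 -0.1 / -0.8 3.3 5.9 / 4.8 -2.7 -0.2]. Elementwise product with the kernel and sum: 2·0.5 + 0·0.5 + -0.1·-0.5 + -0.8·1 + 5.9·1 + 4.8·0.5 + -2.7·-1 + -0.2·-1.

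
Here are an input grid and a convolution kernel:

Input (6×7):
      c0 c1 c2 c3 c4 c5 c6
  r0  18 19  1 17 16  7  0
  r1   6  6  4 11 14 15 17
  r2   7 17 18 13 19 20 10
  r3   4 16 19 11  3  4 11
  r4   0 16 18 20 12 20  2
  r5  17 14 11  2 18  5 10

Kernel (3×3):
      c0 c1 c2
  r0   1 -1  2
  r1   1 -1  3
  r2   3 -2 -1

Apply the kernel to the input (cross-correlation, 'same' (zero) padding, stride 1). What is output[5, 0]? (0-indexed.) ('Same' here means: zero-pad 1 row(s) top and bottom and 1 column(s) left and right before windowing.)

The receptive field on the zero-padded input at this output position is [0 0 16 / 0 17 14 / 0 0 0]. Elementwise product with the kernel and sum: 0·1 + 0·-1 + 16·2 + 0·1 + 17·-1 + 14·3 + 0·3 + 0·-2 + 0·-1.

57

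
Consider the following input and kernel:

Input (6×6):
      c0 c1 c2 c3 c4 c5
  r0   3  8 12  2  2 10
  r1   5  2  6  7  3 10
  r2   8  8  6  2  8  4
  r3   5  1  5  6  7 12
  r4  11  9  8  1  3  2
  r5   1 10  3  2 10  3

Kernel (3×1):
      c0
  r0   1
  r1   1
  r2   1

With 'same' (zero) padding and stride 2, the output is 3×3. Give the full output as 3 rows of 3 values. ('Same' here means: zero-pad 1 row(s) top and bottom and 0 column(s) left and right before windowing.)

Output[0,0]: The receptive field on the zero-padded input at this output position is [0 / 3 / 5]. Elementwise product with the kernel and sum: 0·1 + 3·1 + 5·1.
Output[0,1]: The receptive field on the zero-padded input at this output position is [0 / 12 / 6]. Elementwise product with the kernel and sum: 0·1 + 12·1 + 6·1.

8 18 5
18 17 18
17 16 20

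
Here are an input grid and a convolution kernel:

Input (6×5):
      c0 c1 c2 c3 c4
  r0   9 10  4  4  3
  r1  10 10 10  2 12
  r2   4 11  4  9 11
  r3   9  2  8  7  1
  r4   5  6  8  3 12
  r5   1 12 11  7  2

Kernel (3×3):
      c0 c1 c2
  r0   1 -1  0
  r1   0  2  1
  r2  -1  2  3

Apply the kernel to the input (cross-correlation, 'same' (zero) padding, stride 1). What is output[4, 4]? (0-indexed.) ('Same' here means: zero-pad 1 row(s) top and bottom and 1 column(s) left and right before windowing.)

The receptive field on the zero-padded input at this output position is [7 1 0 / 3 12 0 / 7 2 0]. Elementwise product with the kernel and sum: 7·1 + 1·-1 + 12·2 + 0·1 + 7·-1 + 2·2 + 0·3.

27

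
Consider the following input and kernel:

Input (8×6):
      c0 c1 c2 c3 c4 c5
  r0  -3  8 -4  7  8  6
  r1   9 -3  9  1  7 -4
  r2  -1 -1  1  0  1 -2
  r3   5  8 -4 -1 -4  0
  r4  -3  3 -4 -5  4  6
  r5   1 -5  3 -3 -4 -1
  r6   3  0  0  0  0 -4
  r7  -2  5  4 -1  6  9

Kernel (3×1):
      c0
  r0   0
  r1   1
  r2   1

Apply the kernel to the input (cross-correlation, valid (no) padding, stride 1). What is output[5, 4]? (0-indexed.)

6

The receptive field on the input at this output position is [-4 / 0 / 6]. Elementwise product with the kernel and sum: 0·1 + 6·1.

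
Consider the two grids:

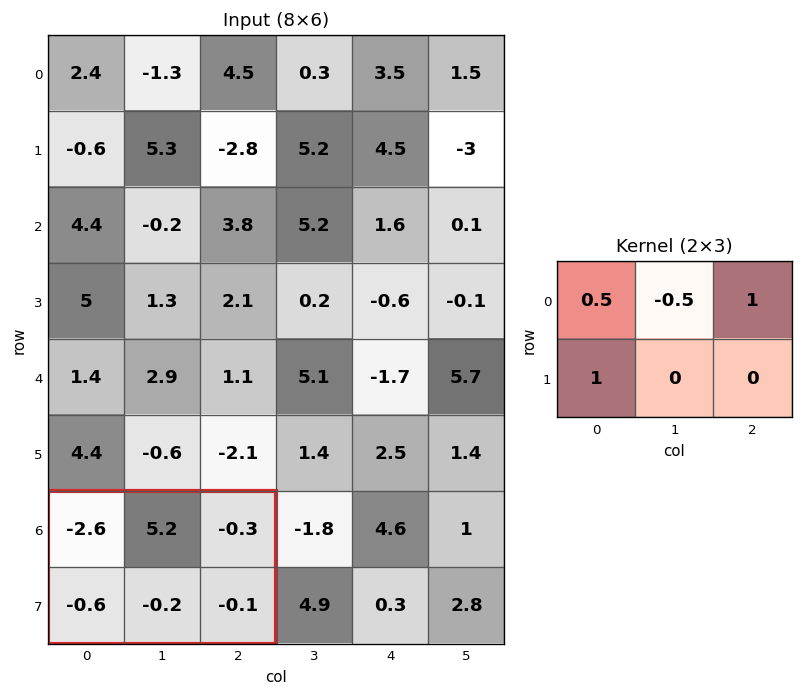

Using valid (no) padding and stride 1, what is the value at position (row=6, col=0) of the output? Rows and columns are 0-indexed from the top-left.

The receptive field on the input at this output position is [-2.6 5.2 -0.3 / -0.6 -0.2 -0.1]. Elementwise product with the kernel and sum: -2.6·0.5 + 5.2·-0.5 + -0.3·1 + -0.6·1.

-4.8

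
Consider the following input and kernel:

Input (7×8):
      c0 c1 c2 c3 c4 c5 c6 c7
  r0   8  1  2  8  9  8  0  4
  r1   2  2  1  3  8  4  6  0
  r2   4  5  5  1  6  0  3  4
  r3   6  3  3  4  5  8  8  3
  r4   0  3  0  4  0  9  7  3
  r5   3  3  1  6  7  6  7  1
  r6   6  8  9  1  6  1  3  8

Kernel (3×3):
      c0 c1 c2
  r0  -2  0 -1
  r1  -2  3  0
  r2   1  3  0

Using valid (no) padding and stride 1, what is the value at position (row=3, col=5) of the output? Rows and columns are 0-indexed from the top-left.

The receptive field on the input at this output position is [8 8 3 / 9 7 3 / 6 7 1]. Elementwise product with the kernel and sum: 8·-2 + 3·-1 + 9·-2 + 7·3 + 6·1 + 7·3.

11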